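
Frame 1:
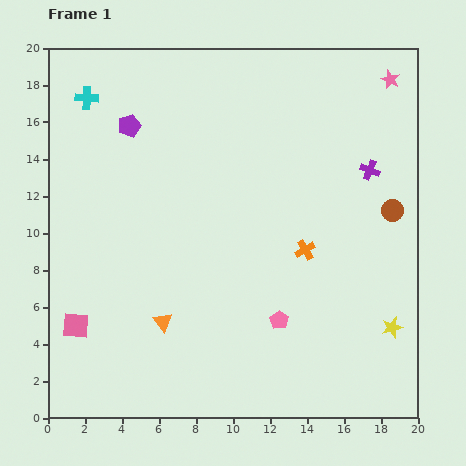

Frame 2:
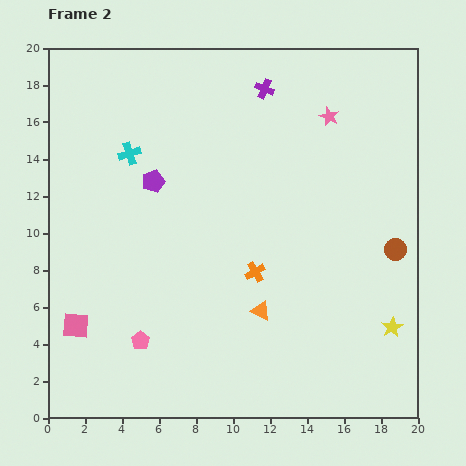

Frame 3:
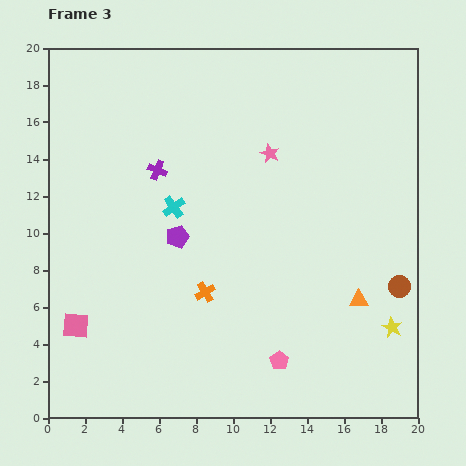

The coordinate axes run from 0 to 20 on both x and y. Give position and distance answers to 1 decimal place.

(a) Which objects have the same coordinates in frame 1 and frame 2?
the yellow star, the pink square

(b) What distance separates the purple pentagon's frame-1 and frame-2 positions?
3.3

The purple pentagon moved from (4.4, 15.8) to (5.7, 12.8), a distance of √(1.3² + 3.0²) ≈ 3.3.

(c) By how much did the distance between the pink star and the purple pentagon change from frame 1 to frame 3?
-7.6

Distance in frame 1: 14.3. Distance in frame 3: 6.7.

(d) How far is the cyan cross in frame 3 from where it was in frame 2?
3.8

The cyan cross moved from (4.4, 14.3) to (6.8, 11.4), a distance of √(2.4² + 2.9²) ≈ 3.8.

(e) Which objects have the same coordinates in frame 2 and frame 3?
the yellow star, the pink square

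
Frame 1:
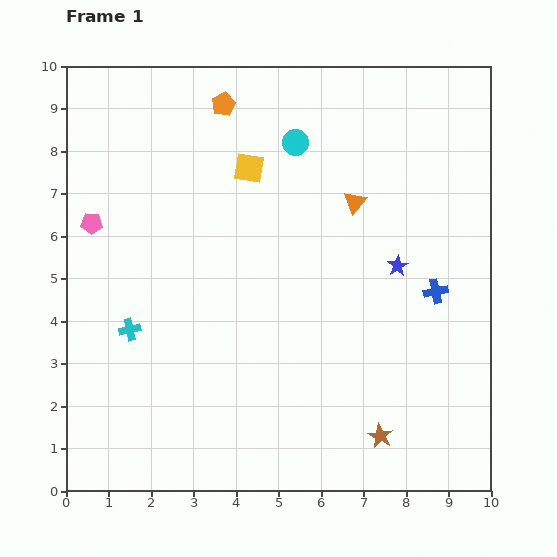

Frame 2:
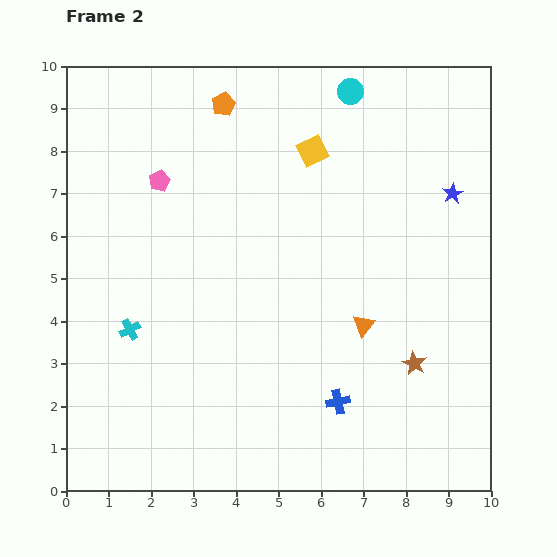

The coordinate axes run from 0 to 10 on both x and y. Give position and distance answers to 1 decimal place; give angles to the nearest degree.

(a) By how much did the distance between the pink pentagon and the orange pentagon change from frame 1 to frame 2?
-1.9

Distance in frame 1: 4.2. Distance in frame 2: 2.3.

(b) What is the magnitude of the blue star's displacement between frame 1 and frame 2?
2.1

The blue star moved from (7.8, 5.3) to (9.1, 7.0), a distance of √(1.3² + 1.7²) ≈ 2.1.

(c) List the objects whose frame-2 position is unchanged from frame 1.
the orange pentagon, the cyan cross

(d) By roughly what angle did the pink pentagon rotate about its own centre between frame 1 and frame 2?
26° counter-clockwise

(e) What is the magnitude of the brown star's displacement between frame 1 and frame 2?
1.9

The brown star moved from (7.4, 1.3) to (8.2, 3.0), a distance of √(0.8² + 1.7²) ≈ 1.9.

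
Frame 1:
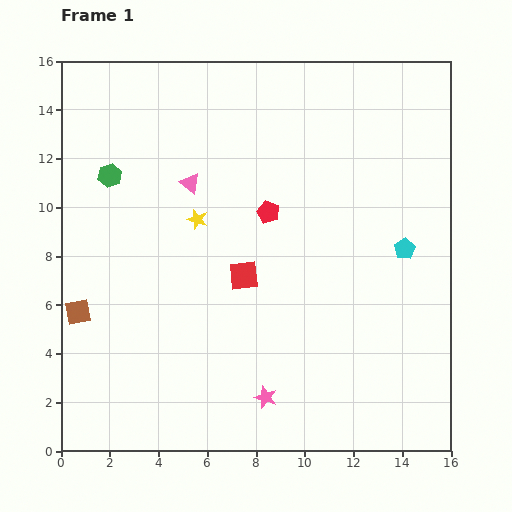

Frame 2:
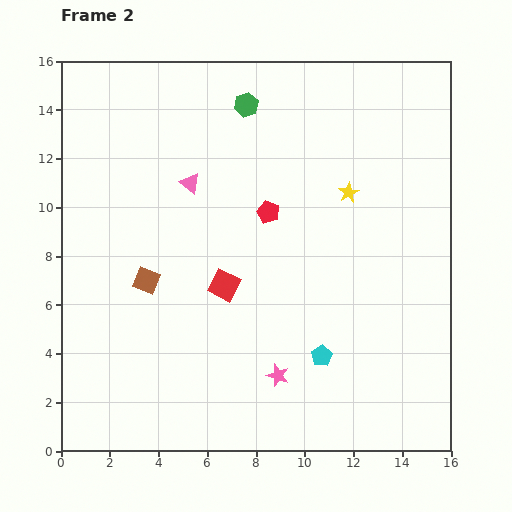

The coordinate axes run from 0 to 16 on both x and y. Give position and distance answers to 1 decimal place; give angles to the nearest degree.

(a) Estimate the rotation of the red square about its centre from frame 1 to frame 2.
34° clockwise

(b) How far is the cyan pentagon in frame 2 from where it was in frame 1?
5.6

The cyan pentagon moved from (14.1, 8.3) to (10.7, 3.9), a distance of √(3.4² + 4.4²) ≈ 5.6.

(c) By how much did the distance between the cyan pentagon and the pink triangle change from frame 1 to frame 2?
-0.3

Distance in frame 1: 9.2. Distance in frame 2: 8.9.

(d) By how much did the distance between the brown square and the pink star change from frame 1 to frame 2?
-1.8

Distance in frame 1: 8.5. Distance in frame 2: 6.7.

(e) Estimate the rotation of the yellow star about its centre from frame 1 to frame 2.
27° clockwise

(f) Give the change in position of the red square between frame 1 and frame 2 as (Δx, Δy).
(-0.8, -0.4)

The red square was at (7.5, 7.2) in frame 1 and (6.7, 6.8) in frame 2.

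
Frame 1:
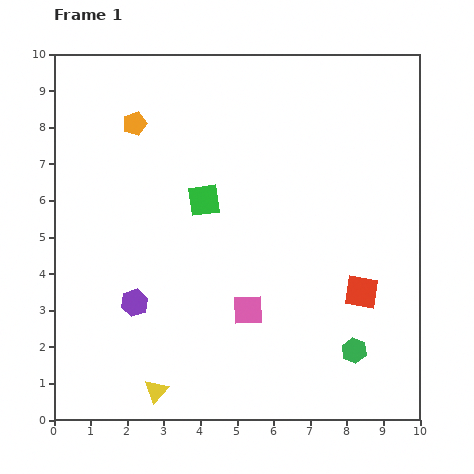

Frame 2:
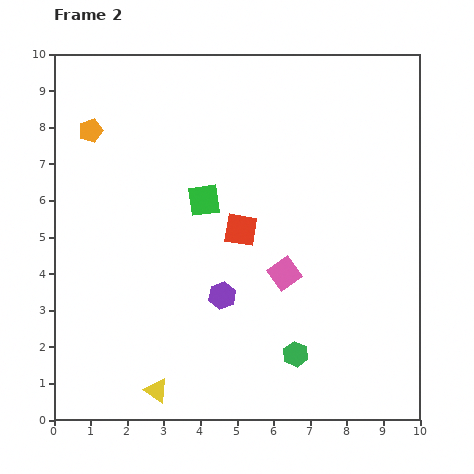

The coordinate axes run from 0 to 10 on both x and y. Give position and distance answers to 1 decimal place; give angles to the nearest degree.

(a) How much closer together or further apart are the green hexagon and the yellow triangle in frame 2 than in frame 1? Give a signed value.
-1.6

Distance in frame 1: 5.5. Distance in frame 2: 3.9.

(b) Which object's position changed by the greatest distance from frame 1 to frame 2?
the red square

(moved 3.7; next 2.4)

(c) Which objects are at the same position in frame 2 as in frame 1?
the green square, the yellow triangle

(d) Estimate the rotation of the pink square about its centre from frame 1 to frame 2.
32° counter-clockwise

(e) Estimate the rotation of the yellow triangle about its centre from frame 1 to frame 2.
37° counter-clockwise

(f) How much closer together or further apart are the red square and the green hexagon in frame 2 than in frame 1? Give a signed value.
+2.1

Distance in frame 1: 1.6. Distance in frame 2: 3.7.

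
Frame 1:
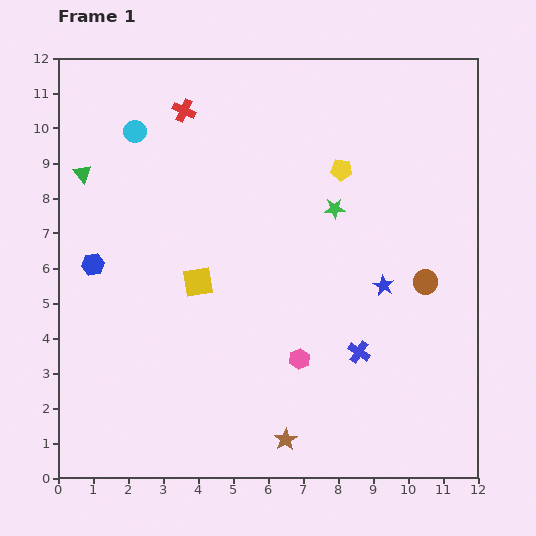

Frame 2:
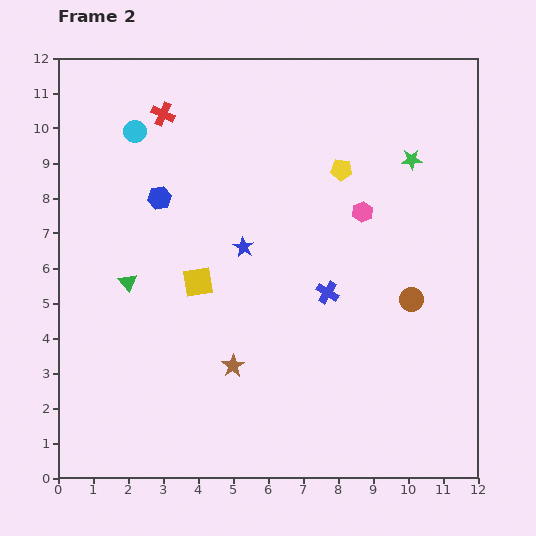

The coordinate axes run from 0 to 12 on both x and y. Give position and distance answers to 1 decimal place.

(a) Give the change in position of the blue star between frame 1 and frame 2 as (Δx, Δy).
(-4.0, 1.1)

The blue star was at (9.3, 5.5) in frame 1 and (5.3, 6.6) in frame 2.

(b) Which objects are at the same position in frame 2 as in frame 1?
the cyan circle, the yellow pentagon, the yellow square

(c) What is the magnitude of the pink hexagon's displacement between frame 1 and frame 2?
4.6

The pink hexagon moved from (6.9, 3.4) to (8.7, 7.6), a distance of √(1.8² + 4.2²) ≈ 4.6.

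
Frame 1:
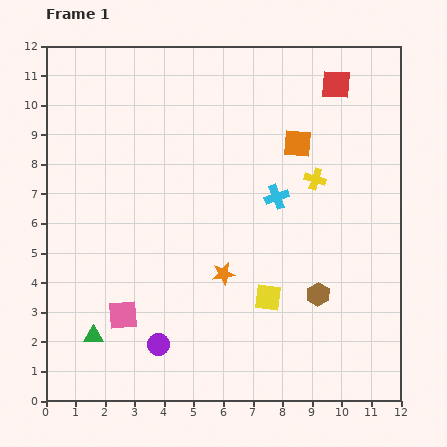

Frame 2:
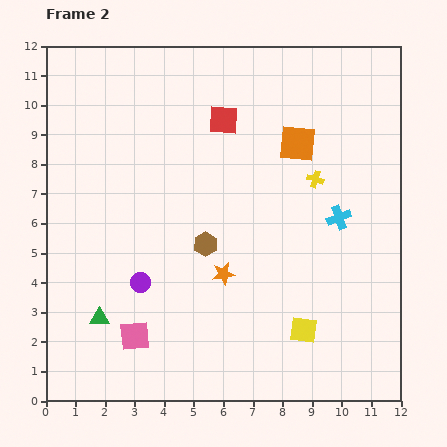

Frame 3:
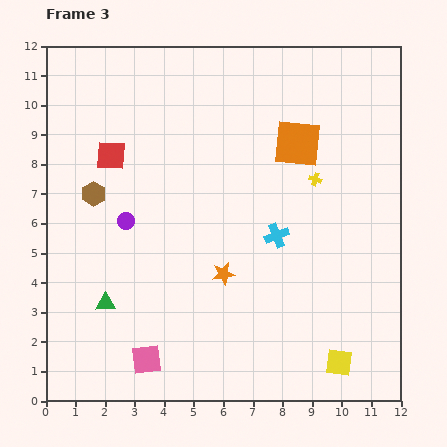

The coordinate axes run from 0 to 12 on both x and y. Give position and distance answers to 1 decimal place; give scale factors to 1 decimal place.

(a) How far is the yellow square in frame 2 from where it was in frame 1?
1.6

The yellow square moved from (7.5, 3.5) to (8.7, 2.4), a distance of √(1.2² + 1.1²) ≈ 1.6.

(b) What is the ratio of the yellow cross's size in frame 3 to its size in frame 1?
0.6×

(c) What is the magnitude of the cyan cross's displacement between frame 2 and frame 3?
2.2

The cyan cross moved from (9.9, 6.2) to (7.8, 5.6), a distance of √(2.1² + 0.6²) ≈ 2.2.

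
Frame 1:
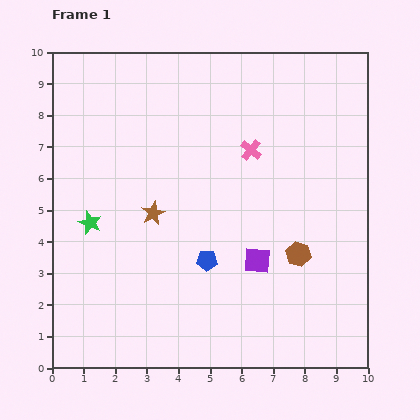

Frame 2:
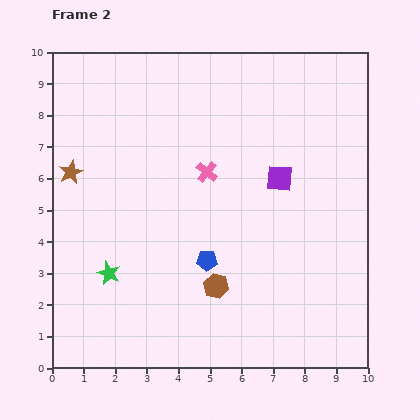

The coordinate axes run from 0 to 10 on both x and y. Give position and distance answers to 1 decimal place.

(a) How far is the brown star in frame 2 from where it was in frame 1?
2.9

The brown star moved from (3.2, 4.9) to (0.6, 6.2), a distance of √(2.6² + 1.3²) ≈ 2.9.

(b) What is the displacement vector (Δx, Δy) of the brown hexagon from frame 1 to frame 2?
(-2.6, -1.0)

The brown hexagon was at (7.8, 3.6) in frame 1 and (5.2, 2.6) in frame 2.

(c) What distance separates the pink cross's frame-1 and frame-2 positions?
1.6

The pink cross moved from (6.3, 6.9) to (4.9, 6.2), a distance of √(1.4² + 0.7²) ≈ 1.6.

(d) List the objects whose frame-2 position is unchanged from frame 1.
the blue pentagon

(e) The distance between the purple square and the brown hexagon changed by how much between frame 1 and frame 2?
+2.6

Distance in frame 1: 1.3. Distance in frame 2: 3.9.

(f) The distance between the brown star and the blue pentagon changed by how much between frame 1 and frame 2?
+2.8

Distance in frame 1: 2.3. Distance in frame 2: 5.1.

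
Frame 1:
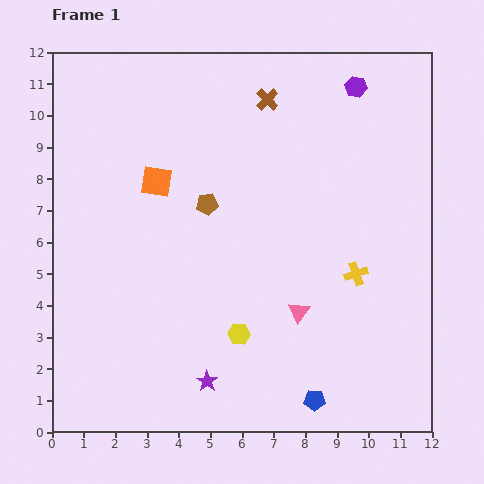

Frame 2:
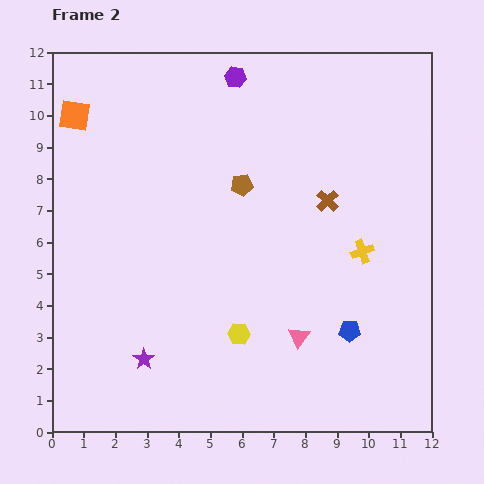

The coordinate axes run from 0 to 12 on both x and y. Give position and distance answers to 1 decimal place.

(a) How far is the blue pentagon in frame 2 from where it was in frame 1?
2.5

The blue pentagon moved from (8.3, 1.0) to (9.4, 3.2), a distance of √(1.1² + 2.2²) ≈ 2.5.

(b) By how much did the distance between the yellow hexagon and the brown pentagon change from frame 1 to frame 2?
+0.5

Distance in frame 1: 4.2. Distance in frame 2: 4.7.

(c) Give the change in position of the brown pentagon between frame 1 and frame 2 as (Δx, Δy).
(1.1, 0.6)

The brown pentagon was at (4.9, 7.2) in frame 1 and (6.0, 7.8) in frame 2.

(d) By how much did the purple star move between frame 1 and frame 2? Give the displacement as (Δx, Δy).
(-2.0, 0.7)

The purple star was at (4.9, 1.6) in frame 1 and (2.9, 2.3) in frame 2.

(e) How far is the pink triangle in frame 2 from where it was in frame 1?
0.8

The pink triangle moved from (7.8, 3.8) to (7.8, 3.0), a distance of √(0.0² + 0.8²) ≈ 0.8.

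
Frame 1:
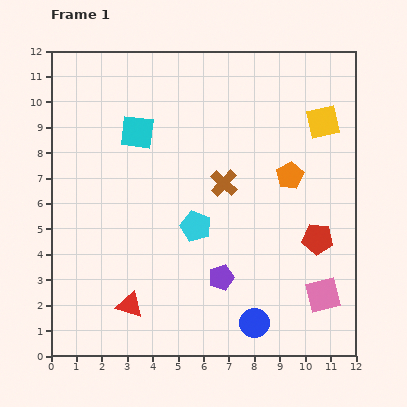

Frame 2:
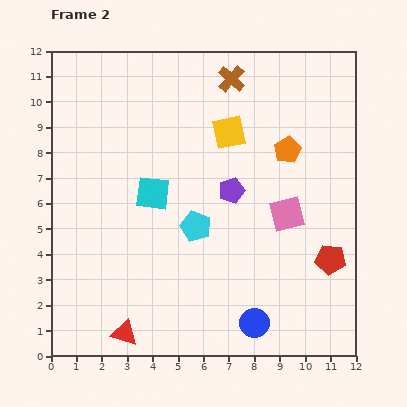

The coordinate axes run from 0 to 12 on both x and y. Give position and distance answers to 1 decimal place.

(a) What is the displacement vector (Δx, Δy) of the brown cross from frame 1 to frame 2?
(0.3, 4.1)

The brown cross was at (6.8, 6.8) in frame 1 and (7.1, 10.9) in frame 2.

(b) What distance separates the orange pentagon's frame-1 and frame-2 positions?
1.0

The orange pentagon moved from (9.4, 7.1) to (9.3, 8.1), a distance of √(0.1² + 1.0²) ≈ 1.0.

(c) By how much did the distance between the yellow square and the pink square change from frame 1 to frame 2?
-2.9

Distance in frame 1: 6.8. Distance in frame 2: 3.9.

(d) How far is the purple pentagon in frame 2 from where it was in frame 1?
3.4

The purple pentagon moved from (6.7, 3.1) to (7.1, 6.5), a distance of √(0.4² + 3.4²) ≈ 3.4.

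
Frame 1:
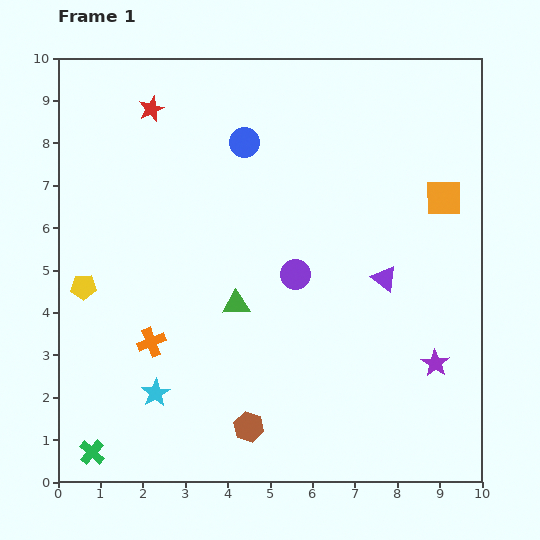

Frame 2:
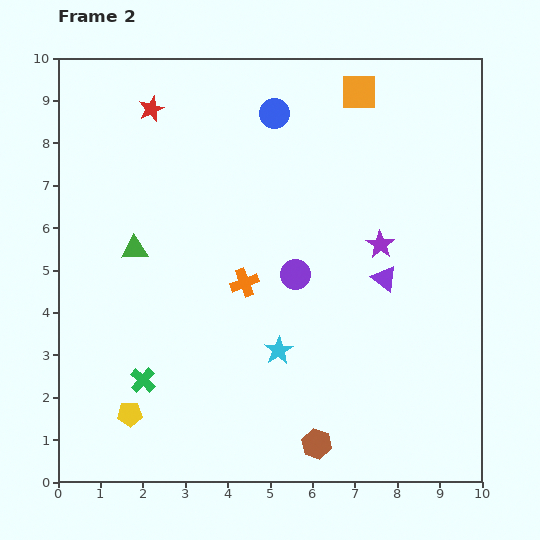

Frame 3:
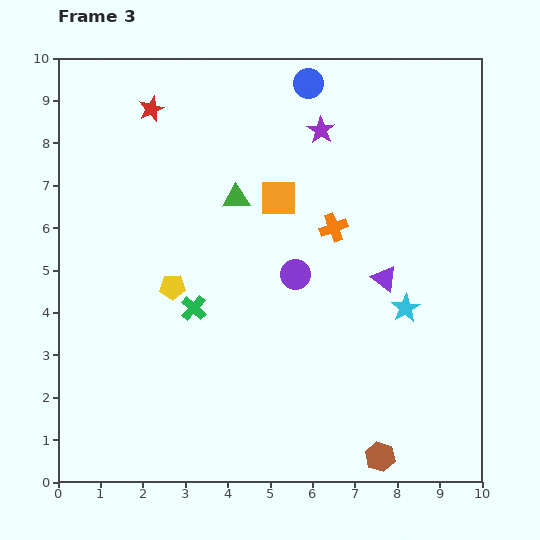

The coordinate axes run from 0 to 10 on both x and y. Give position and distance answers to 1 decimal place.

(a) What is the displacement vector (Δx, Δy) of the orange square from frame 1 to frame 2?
(-2.0, 2.5)

The orange square was at (9.1, 6.7) in frame 1 and (7.1, 9.2) in frame 2.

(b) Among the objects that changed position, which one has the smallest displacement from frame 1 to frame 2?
the blue circle

(moved 1.0)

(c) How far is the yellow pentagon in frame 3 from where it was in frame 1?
2.1

The yellow pentagon moved from (0.6, 4.6) to (2.7, 4.6), a distance of √(2.1² + 0.0²) ≈ 2.1.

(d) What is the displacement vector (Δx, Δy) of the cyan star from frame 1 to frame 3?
(5.9, 2.0)

The cyan star was at (2.3, 2.1) in frame 1 and (8.2, 4.1) in frame 3.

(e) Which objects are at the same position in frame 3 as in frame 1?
the purple triangle, the purple circle, the red star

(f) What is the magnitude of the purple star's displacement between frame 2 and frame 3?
3.0

The purple star moved from (7.6, 5.6) to (6.2, 8.3), a distance of √(1.4² + 2.7²) ≈ 3.0.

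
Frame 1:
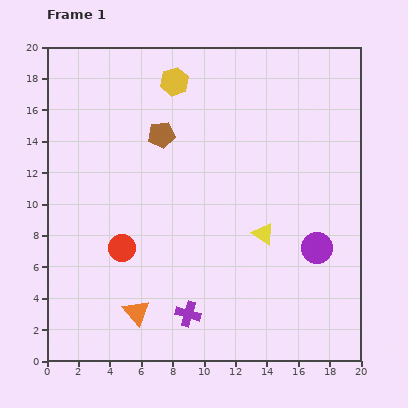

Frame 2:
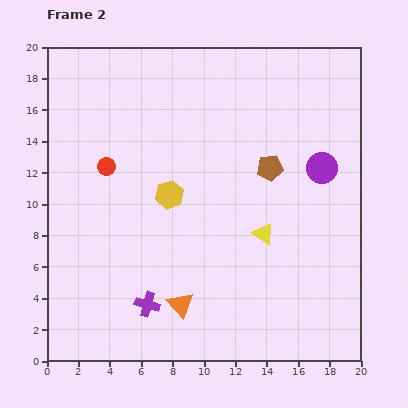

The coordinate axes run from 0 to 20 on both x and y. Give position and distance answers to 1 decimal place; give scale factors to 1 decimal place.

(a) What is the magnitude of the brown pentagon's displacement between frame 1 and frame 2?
7.2

The brown pentagon moved from (7.3, 14.4) to (14.2, 12.3), a distance of √(6.9² + 2.1²) ≈ 7.2.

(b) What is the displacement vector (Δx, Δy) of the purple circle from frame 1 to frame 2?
(0.3, 5.1)

The purple circle was at (17.2, 7.2) in frame 1 and (17.5, 12.3) in frame 2.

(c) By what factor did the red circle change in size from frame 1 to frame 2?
0.6×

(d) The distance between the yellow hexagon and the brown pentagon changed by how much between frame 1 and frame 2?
+3.1

Distance in frame 1: 3.5. Distance in frame 2: 6.6.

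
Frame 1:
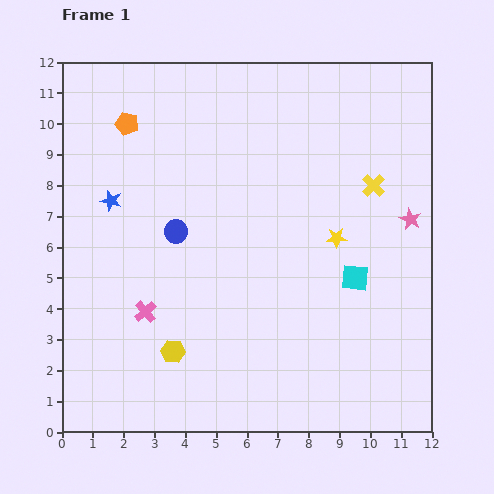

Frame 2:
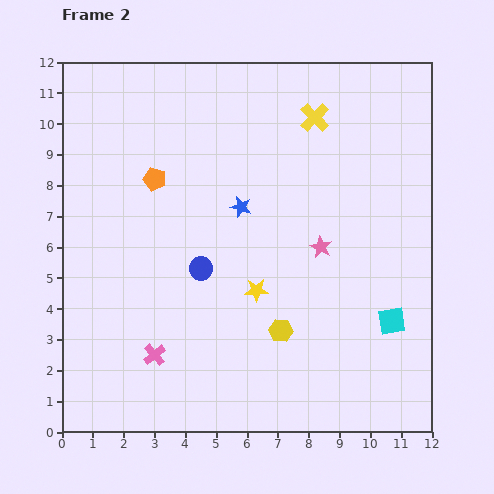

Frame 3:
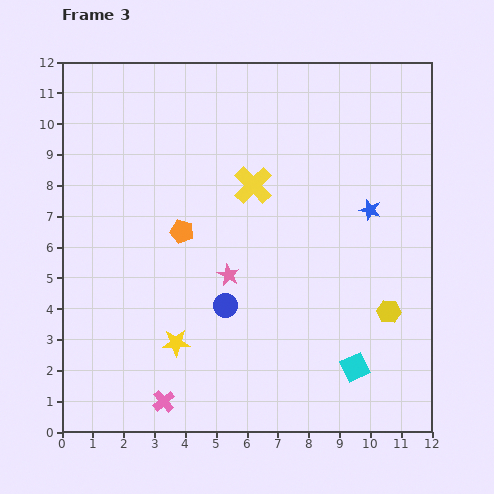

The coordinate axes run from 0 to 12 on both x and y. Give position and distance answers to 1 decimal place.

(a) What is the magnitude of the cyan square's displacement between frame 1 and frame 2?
1.8

The cyan square moved from (9.5, 5.0) to (10.7, 3.6), a distance of √(1.2² + 1.4²) ≈ 1.8.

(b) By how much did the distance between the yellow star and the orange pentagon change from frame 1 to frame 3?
-4.1

Distance in frame 1: 7.7. Distance in frame 3: 3.6.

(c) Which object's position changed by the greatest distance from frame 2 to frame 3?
the blue star

(moved 4.2; next 3.6)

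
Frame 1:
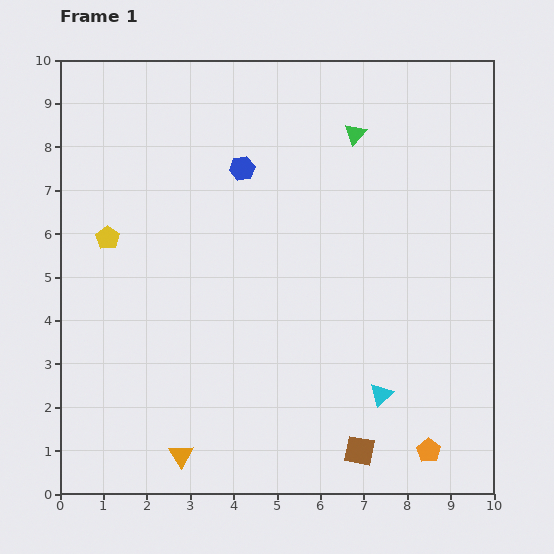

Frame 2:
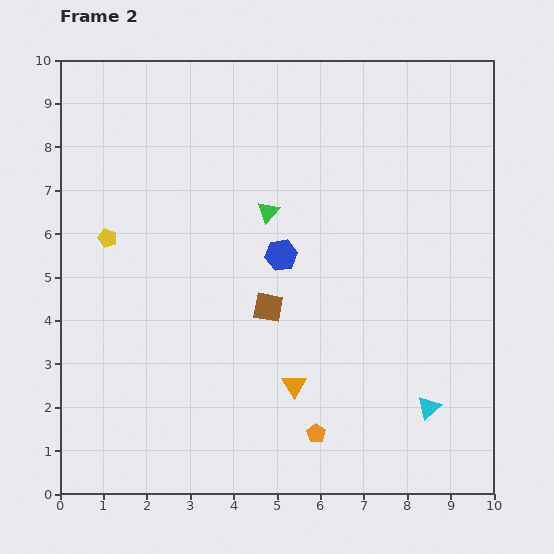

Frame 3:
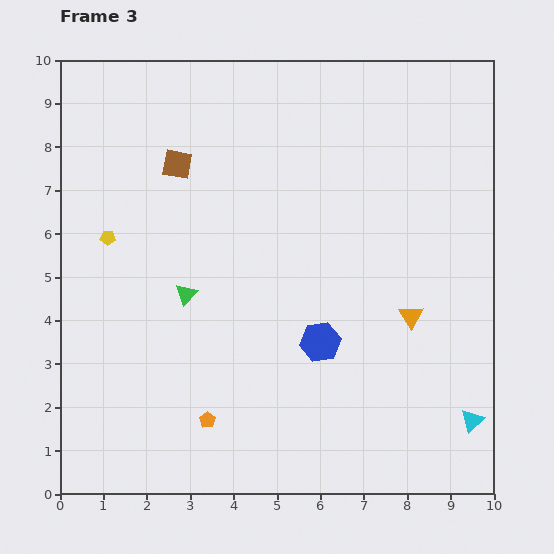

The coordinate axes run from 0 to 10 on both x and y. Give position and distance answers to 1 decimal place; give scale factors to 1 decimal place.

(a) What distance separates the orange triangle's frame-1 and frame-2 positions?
3.1

The orange triangle moved from (2.8, 0.9) to (5.4, 2.5), a distance of √(2.6² + 1.6²) ≈ 3.1.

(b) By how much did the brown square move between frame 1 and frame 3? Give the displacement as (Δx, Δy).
(-4.2, 6.6)

The brown square was at (6.9, 1.0) in frame 1 and (2.7, 7.6) in frame 3.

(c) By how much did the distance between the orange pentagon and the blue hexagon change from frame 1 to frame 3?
-4.6

Distance in frame 1: 7.8. Distance in frame 3: 3.2.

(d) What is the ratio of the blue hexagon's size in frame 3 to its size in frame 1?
1.6×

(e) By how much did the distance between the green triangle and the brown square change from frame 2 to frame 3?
+0.8

Distance in frame 2: 2.2. Distance in frame 3: 3.0.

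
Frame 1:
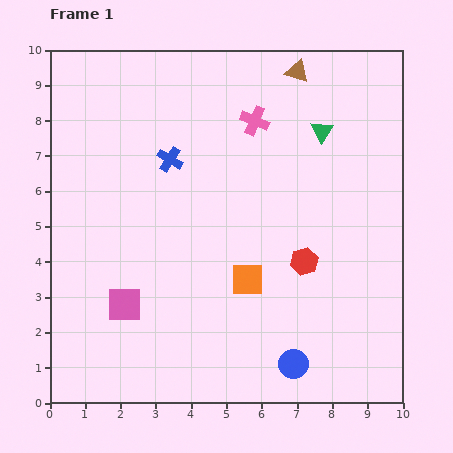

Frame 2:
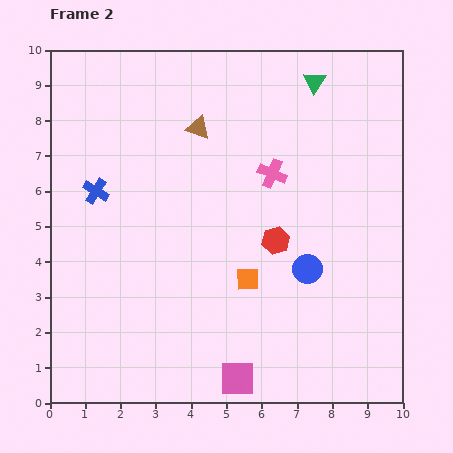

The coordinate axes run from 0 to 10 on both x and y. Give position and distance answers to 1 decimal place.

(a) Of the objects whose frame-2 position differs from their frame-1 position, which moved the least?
the red hexagon

(moved 1.0)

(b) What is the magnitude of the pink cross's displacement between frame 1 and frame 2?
1.6

The pink cross moved from (5.8, 8.0) to (6.3, 6.5), a distance of √(0.5² + 1.5²) ≈ 1.6.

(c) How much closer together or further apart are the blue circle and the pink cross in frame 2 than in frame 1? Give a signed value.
-4.1

Distance in frame 1: 7.0. Distance in frame 2: 2.9.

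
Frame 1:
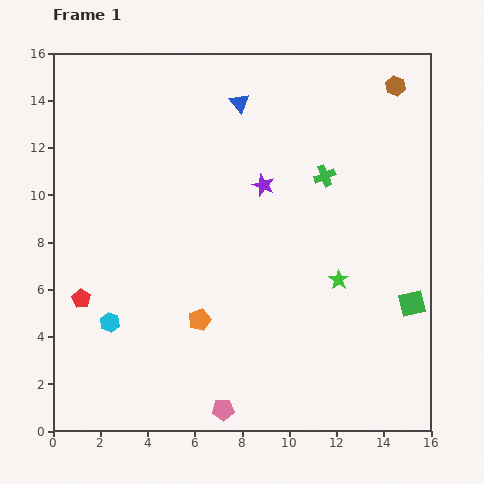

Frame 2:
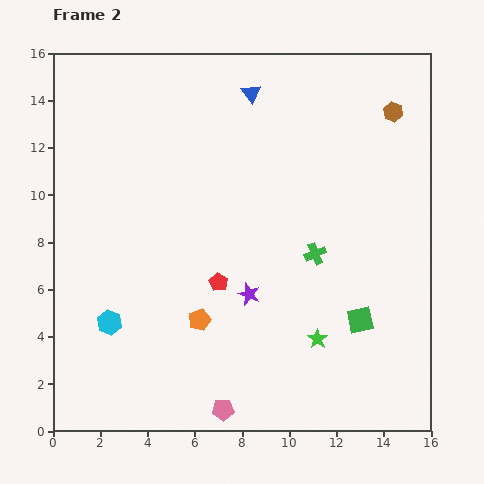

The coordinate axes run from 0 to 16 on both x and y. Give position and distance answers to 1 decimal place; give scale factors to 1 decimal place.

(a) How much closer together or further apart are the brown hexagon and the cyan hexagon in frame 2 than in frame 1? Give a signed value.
-0.8

Distance in frame 1: 15.7. Distance in frame 2: 14.9.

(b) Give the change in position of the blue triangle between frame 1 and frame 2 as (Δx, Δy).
(0.5, 0.4)

The blue triangle was at (7.9, 13.9) in frame 1 and (8.4, 14.3) in frame 2.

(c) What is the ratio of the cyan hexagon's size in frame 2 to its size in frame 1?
1.3×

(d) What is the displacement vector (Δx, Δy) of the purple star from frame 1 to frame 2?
(-0.6, -4.6)

The purple star was at (8.9, 10.4) in frame 1 and (8.3, 5.8) in frame 2.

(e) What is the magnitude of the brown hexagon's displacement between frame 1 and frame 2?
1.1

The brown hexagon moved from (14.5, 14.6) to (14.4, 13.5), a distance of √(0.1² + 1.1²) ≈ 1.1.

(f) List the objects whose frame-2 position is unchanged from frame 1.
the pink pentagon, the orange pentagon, the cyan hexagon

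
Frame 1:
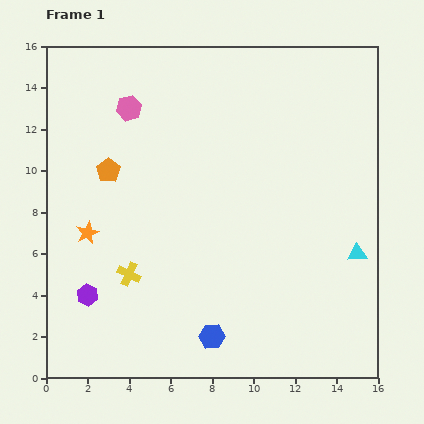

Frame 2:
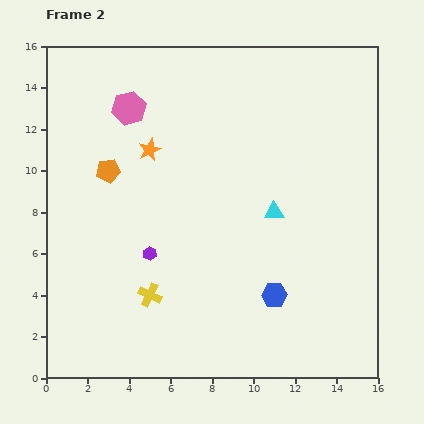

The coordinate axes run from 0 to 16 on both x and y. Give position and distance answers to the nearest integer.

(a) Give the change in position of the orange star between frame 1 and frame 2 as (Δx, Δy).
(3, 4)

The orange star was at (2, 7) in frame 1 and (5, 11) in frame 2.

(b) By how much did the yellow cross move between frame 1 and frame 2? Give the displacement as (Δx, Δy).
(1, -1)

The yellow cross was at (4, 5) in frame 1 and (5, 4) in frame 2.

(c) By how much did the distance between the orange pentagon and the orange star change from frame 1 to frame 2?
-1

Distance in frame 1: 3. Distance in frame 2: 2.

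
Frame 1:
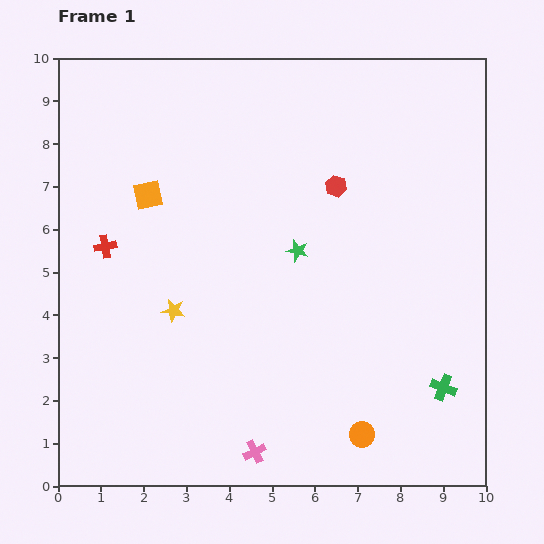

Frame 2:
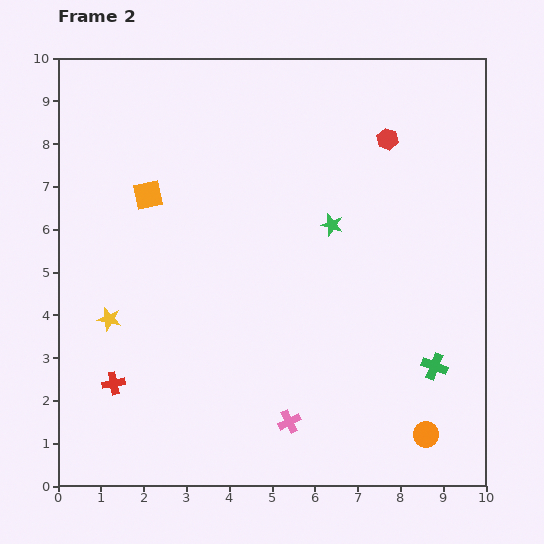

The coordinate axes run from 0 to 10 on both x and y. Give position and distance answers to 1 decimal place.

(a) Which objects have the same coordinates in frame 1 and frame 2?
the orange square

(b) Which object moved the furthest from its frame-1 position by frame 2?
the red cross

(moved 3.2; next 1.6)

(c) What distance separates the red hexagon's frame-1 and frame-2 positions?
1.6

The red hexagon moved from (6.5, 7.0) to (7.7, 8.1), a distance of √(1.2² + 1.1²) ≈ 1.6.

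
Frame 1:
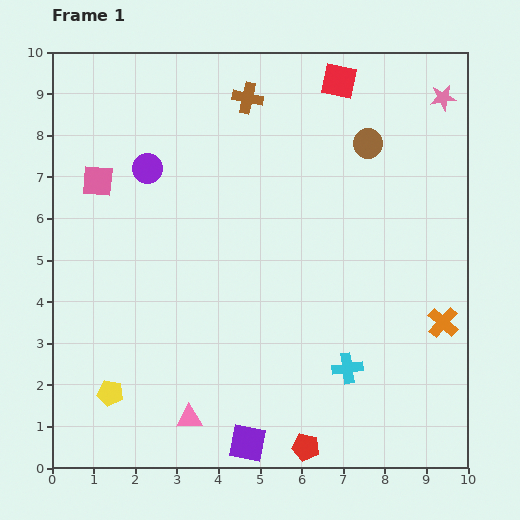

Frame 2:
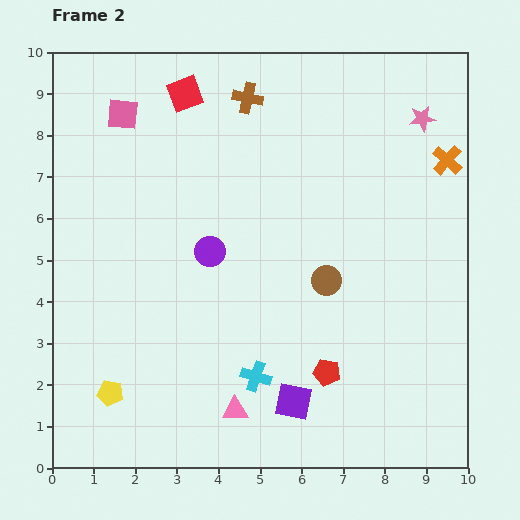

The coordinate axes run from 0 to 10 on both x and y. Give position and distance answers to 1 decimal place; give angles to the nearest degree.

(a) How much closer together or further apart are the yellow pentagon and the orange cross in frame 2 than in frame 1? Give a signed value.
+1.6

Distance in frame 1: 8.2. Distance in frame 2: 9.8.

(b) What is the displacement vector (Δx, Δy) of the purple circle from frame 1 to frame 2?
(1.5, -2.0)

The purple circle was at (2.3, 7.2) in frame 1 and (3.8, 5.2) in frame 2.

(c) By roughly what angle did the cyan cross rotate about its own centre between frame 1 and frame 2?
26° clockwise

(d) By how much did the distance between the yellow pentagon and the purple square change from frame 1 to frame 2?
+0.9

Distance in frame 1: 3.5. Distance in frame 2: 4.4.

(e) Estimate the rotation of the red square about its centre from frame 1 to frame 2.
33° counter-clockwise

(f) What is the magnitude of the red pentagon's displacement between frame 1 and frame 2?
1.9

The red pentagon moved from (6.1, 0.5) to (6.6, 2.3), a distance of √(0.5² + 1.8²) ≈ 1.9.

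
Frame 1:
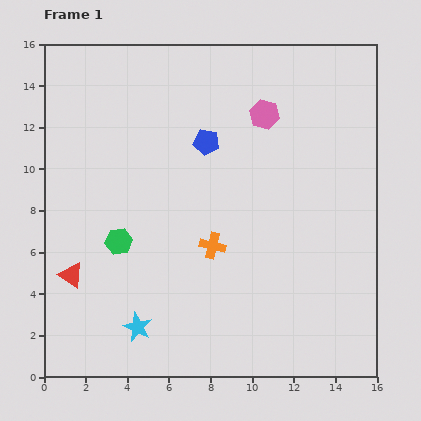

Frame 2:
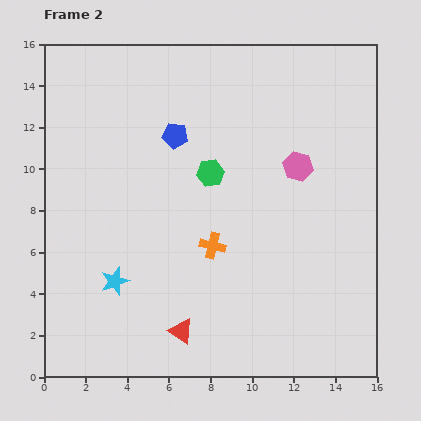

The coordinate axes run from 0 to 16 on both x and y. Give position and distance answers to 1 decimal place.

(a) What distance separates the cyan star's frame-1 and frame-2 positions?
2.5

The cyan star moved from (4.5, 2.4) to (3.4, 4.6), a distance of √(1.1² + 2.2²) ≈ 2.5.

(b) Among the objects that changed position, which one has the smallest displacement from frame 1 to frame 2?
the blue pentagon

(moved 1.5)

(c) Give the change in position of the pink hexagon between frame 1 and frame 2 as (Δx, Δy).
(1.6, -2.5)

The pink hexagon was at (10.6, 12.6) in frame 1 and (12.2, 10.1) in frame 2.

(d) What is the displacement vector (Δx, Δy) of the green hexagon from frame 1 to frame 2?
(4.4, 3.3)

The green hexagon was at (3.6, 6.5) in frame 1 and (8.0, 9.8) in frame 2.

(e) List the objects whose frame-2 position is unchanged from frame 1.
the orange cross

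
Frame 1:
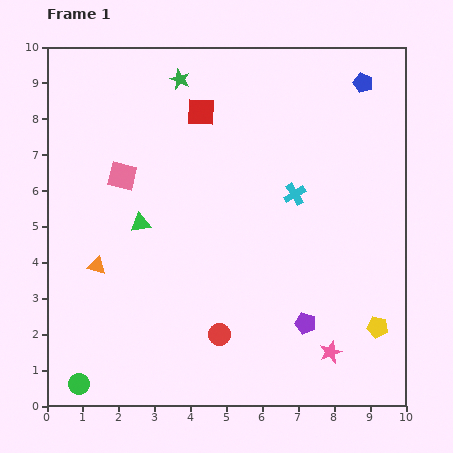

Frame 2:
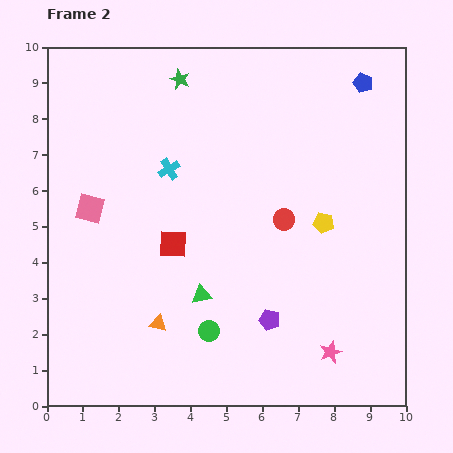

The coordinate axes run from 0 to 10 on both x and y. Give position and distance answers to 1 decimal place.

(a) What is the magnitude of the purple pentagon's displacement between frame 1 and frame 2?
1.0

The purple pentagon moved from (7.2, 2.3) to (6.2, 2.4), a distance of √(1.0² + 0.1²) ≈ 1.0.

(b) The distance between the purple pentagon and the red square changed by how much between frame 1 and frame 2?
-3.2

Distance in frame 1: 6.6. Distance in frame 2: 3.4.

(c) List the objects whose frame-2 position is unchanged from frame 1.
the green star, the pink star, the blue pentagon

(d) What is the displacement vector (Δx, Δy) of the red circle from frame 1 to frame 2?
(1.8, 3.2)

The red circle was at (4.8, 2.0) in frame 1 and (6.6, 5.2) in frame 2.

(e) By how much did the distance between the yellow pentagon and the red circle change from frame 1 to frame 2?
-3.3

Distance in frame 1: 4.4. Distance in frame 2: 1.1.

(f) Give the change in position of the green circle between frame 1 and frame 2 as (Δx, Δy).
(3.6, 1.5)

The green circle was at (0.9, 0.6) in frame 1 and (4.5, 2.1) in frame 2.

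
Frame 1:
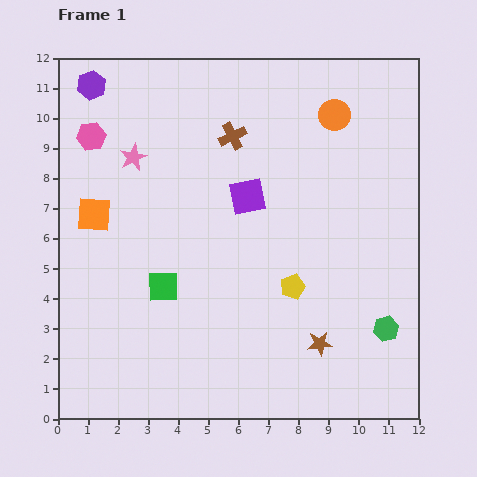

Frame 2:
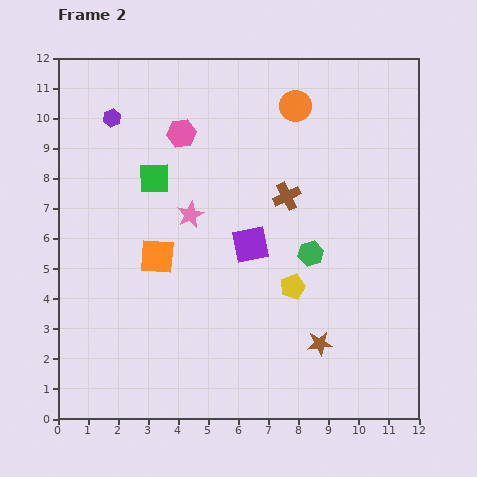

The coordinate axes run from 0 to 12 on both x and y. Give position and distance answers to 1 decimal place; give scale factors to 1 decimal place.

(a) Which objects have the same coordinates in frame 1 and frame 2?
the yellow pentagon, the brown star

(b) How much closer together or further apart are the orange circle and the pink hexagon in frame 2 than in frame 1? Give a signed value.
-4.2

Distance in frame 1: 8.1. Distance in frame 2: 3.9.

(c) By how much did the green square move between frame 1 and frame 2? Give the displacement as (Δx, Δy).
(-0.3, 3.6)

The green square was at (3.5, 4.4) in frame 1 and (3.2, 8.0) in frame 2.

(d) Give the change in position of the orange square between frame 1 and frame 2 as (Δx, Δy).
(2.1, -1.4)

The orange square was at (1.2, 6.8) in frame 1 and (3.3, 5.4) in frame 2.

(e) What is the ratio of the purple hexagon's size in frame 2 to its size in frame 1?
0.6×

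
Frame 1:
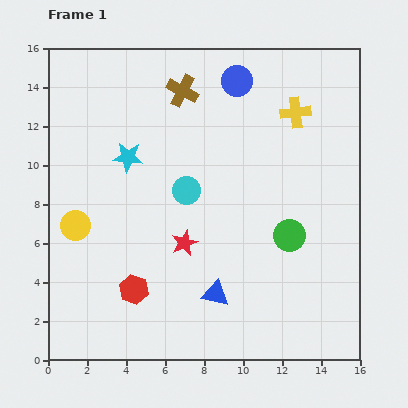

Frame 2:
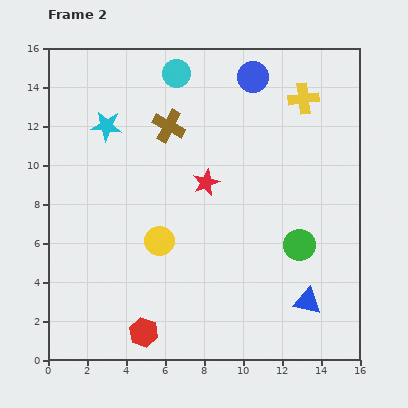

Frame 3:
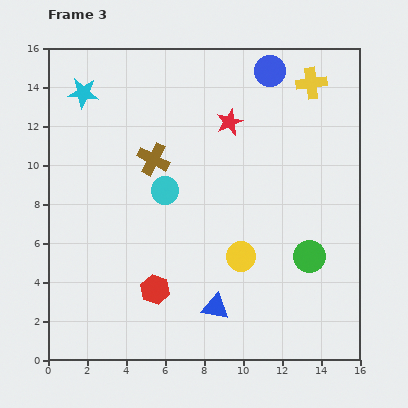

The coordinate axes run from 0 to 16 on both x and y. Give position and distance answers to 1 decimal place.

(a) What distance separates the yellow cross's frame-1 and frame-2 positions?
0.8

The yellow cross moved from (12.7, 12.7) to (13.1, 13.4), a distance of √(0.4² + 0.7²) ≈ 0.8.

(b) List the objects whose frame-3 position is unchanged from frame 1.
none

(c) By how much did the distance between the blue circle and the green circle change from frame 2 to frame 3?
+0.8

Distance in frame 2: 8.9. Distance in frame 3: 9.7.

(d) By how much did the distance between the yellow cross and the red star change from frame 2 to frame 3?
-1.9

Distance in frame 2: 6.6. Distance in frame 3: 4.7.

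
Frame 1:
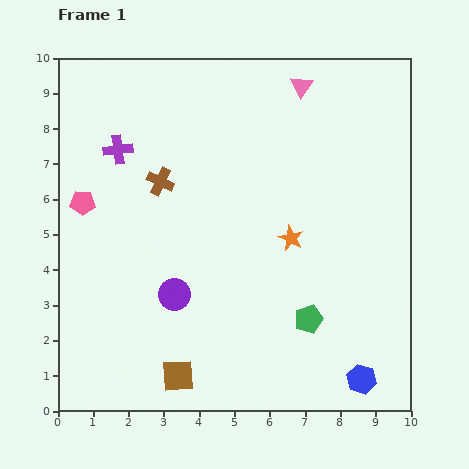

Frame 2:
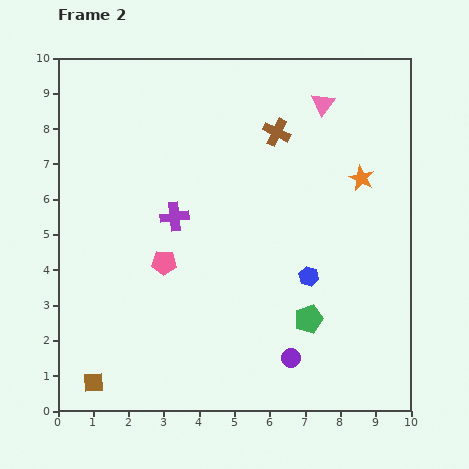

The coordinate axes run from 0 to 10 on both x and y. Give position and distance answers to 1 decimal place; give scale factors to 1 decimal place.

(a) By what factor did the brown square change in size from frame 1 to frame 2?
0.6×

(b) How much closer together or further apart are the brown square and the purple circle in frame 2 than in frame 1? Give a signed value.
+3.3

Distance in frame 1: 2.3. Distance in frame 2: 5.6.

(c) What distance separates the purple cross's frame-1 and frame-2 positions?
2.5

The purple cross moved from (1.7, 7.4) to (3.3, 5.5), a distance of √(1.6² + 1.9²) ≈ 2.5.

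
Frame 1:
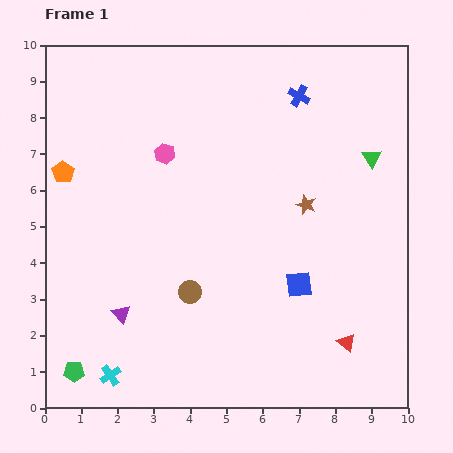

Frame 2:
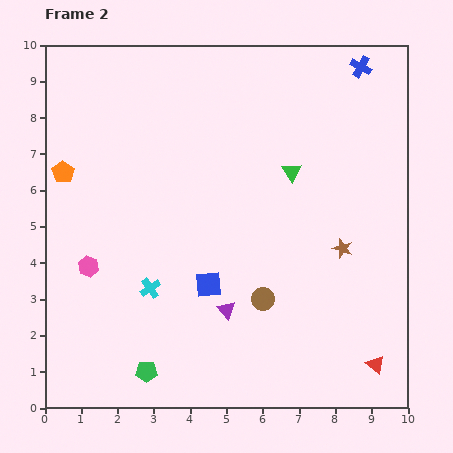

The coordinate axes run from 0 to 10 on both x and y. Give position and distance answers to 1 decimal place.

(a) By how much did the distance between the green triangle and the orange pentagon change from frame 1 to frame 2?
-2.2

Distance in frame 1: 8.5. Distance in frame 2: 6.3.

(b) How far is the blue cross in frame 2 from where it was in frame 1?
1.9

The blue cross moved from (7.0, 8.6) to (8.7, 9.4), a distance of √(1.7² + 0.8²) ≈ 1.9.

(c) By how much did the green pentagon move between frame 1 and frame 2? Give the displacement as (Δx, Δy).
(2.0, 0.0)

The green pentagon was at (0.8, 1.0) in frame 1 and (2.8, 1.0) in frame 2.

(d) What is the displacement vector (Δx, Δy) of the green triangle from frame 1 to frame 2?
(-2.2, -0.4)

The green triangle was at (9.0, 6.9) in frame 1 and (6.8, 6.5) in frame 2.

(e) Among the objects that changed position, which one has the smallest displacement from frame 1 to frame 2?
the red triangle

(moved 1.0)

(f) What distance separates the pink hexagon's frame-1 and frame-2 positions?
3.7

The pink hexagon moved from (3.3, 7.0) to (1.2, 3.9), a distance of √(2.1² + 3.1²) ≈ 3.7.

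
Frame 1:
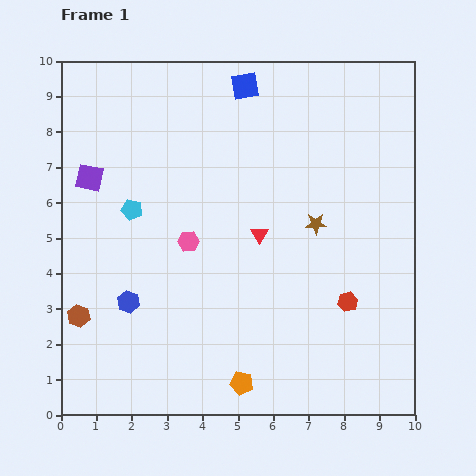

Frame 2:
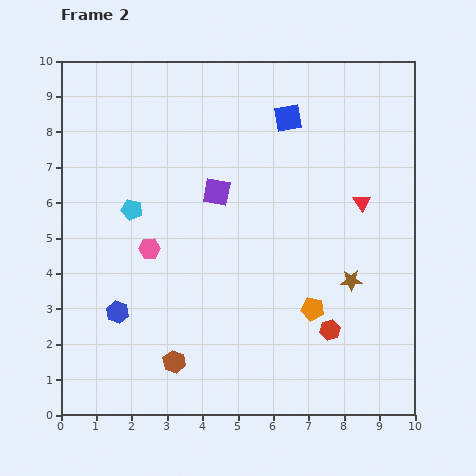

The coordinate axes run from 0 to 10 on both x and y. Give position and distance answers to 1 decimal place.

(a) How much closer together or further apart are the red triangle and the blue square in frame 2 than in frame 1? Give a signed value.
-1.0

Distance in frame 1: 4.2. Distance in frame 2: 3.2.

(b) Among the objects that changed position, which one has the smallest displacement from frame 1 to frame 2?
the blue hexagon

(moved 0.4)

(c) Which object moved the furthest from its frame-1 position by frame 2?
the purple square

(moved 3.6; next 3.0)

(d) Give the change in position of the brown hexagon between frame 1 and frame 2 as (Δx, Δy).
(2.7, -1.3)

The brown hexagon was at (0.5, 2.8) in frame 1 and (3.2, 1.5) in frame 2.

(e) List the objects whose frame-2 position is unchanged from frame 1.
the cyan pentagon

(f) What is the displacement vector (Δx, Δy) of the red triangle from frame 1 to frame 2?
(2.9, 0.9)

The red triangle was at (5.6, 5.1) in frame 1 and (8.5, 6.0) in frame 2.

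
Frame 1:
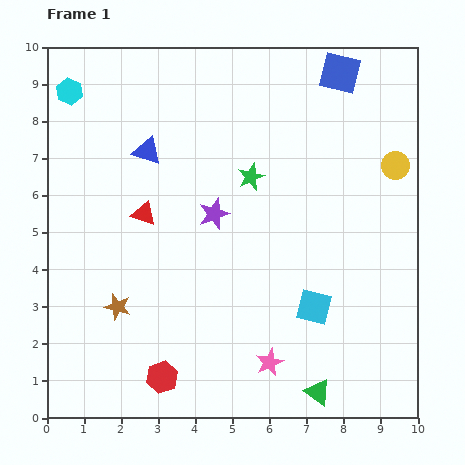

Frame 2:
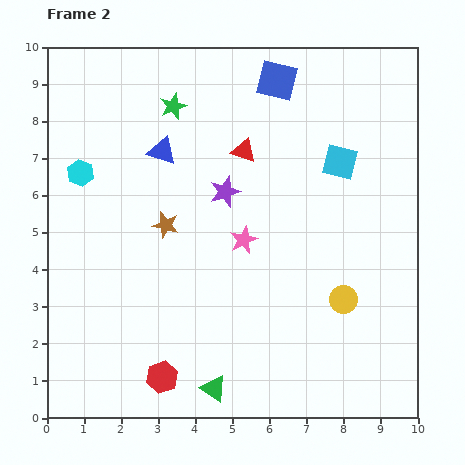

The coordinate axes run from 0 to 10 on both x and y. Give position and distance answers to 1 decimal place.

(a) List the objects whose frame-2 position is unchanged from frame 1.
the red hexagon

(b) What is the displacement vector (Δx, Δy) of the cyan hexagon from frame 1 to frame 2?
(0.3, -2.2)

The cyan hexagon was at (0.6, 8.8) in frame 1 and (0.9, 6.6) in frame 2.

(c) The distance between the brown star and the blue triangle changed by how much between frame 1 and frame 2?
-2.3

Distance in frame 1: 4.3. Distance in frame 2: 2.0.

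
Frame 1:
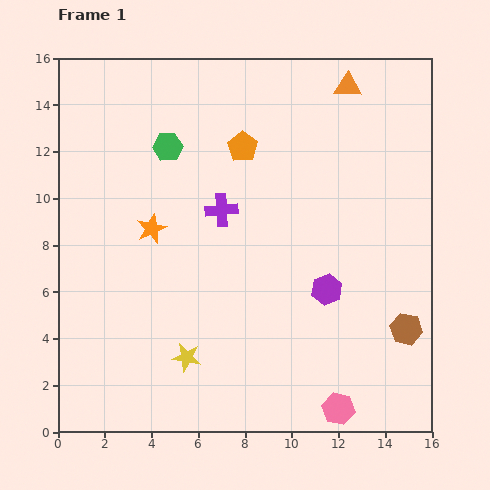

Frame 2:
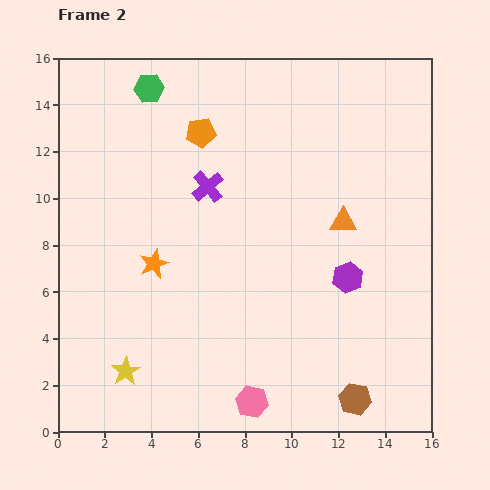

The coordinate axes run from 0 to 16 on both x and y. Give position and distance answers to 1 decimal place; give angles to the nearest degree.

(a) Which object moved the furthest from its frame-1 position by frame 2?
the orange triangle

(moved 5.8; next 3.7)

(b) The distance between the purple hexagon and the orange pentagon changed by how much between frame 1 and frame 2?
+1.7

Distance in frame 1: 7.1. Distance in frame 2: 8.8.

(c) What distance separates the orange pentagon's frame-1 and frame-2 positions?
1.9

The orange pentagon moved from (7.9, 12.2) to (6.1, 12.8), a distance of √(1.8² + 0.6²) ≈ 1.9.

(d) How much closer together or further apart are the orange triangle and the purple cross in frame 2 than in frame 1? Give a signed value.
-1.6

Distance in frame 1: 7.6. Distance in frame 2: 6.0.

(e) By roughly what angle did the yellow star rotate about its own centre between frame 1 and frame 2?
29° clockwise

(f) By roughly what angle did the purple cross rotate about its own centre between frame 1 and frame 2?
36° counter-clockwise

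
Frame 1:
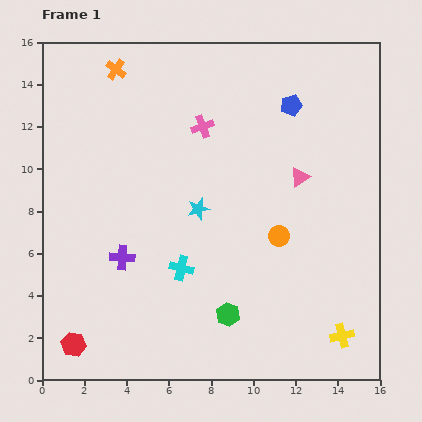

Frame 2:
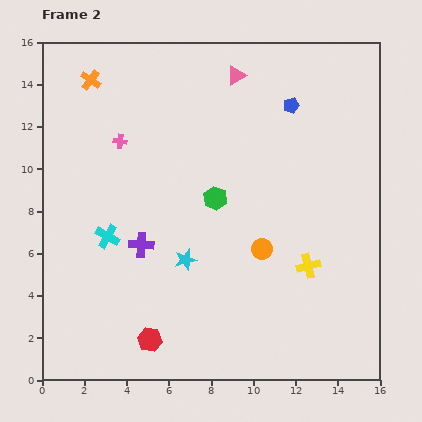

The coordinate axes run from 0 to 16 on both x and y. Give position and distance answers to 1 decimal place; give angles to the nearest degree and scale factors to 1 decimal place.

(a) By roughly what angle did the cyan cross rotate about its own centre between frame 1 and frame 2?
16° clockwise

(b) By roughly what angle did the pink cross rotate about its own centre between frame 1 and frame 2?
28° clockwise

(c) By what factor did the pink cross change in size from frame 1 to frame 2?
0.6×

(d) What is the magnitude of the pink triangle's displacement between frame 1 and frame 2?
5.7

The pink triangle moved from (12.2, 9.6) to (9.2, 14.4), a distance of √(3.0² + 4.8²) ≈ 5.7.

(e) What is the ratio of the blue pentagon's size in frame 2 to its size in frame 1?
0.7×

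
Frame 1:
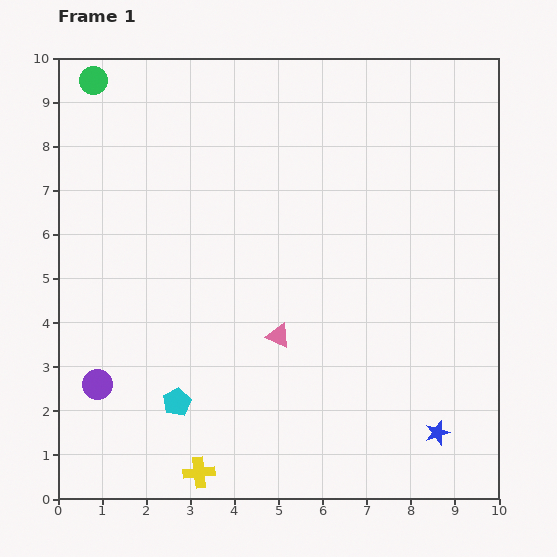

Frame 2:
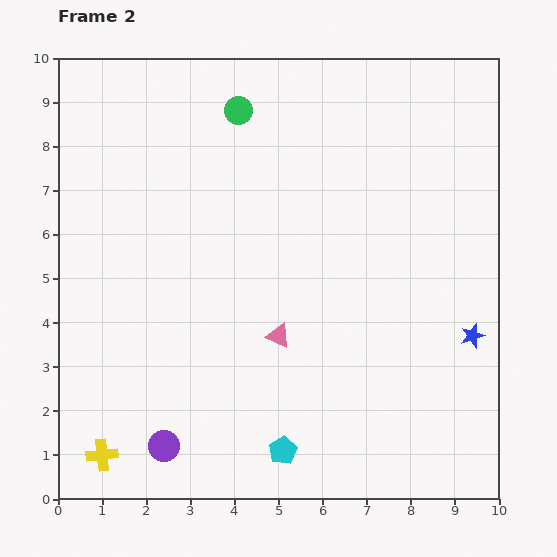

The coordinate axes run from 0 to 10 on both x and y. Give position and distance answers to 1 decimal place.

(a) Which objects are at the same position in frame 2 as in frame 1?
the pink triangle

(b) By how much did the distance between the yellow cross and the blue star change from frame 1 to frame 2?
+3.3

Distance in frame 1: 5.5. Distance in frame 2: 8.8.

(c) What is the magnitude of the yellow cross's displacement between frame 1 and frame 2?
2.2

The yellow cross moved from (3.2, 0.6) to (1.0, 1.0), a distance of √(2.2² + 0.4²) ≈ 2.2.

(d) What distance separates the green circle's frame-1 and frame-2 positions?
3.4

The green circle moved from (0.8, 9.5) to (4.1, 8.8), a distance of √(3.3² + 0.7²) ≈ 3.4.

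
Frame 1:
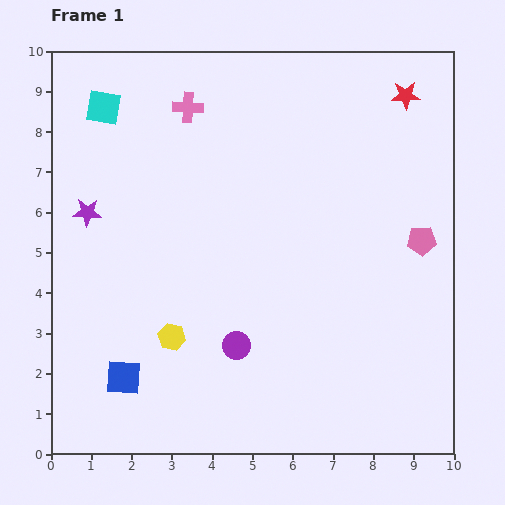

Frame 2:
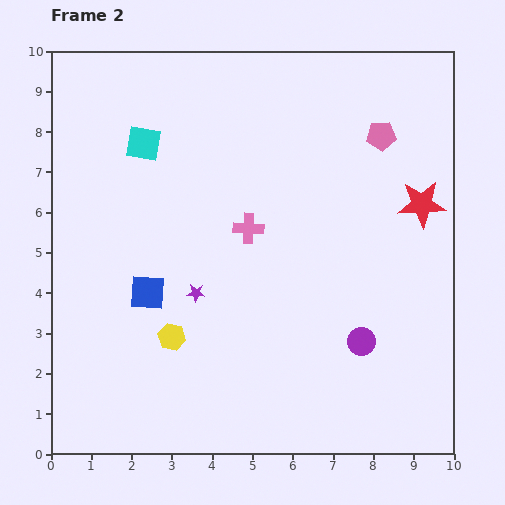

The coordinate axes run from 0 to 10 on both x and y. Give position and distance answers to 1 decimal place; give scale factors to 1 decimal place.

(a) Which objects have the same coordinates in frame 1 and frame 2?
the yellow hexagon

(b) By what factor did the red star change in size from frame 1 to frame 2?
1.6×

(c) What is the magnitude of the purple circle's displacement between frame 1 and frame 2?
3.1

The purple circle moved from (4.6, 2.7) to (7.7, 2.8), a distance of √(3.1² + 0.1²) ≈ 3.1.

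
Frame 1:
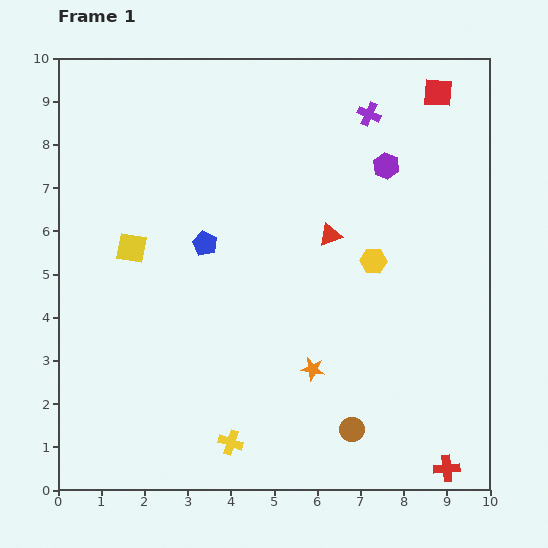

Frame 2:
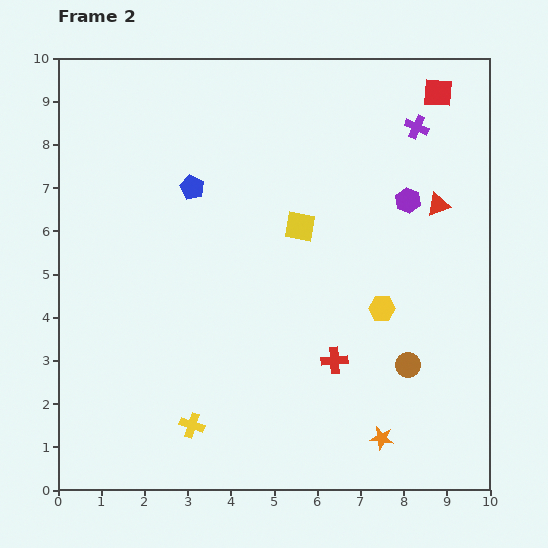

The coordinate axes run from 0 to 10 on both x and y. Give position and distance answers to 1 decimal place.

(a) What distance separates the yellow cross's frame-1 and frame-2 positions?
1.0

The yellow cross moved from (4.0, 1.1) to (3.1, 1.5), a distance of √(0.9² + 0.4²) ≈ 1.0.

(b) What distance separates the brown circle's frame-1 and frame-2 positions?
2.0

The brown circle moved from (6.8, 1.4) to (8.1, 2.9), a distance of √(1.3² + 1.5²) ≈ 2.0.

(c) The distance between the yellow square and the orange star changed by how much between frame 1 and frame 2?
+0.3

Distance in frame 1: 5.0. Distance in frame 2: 5.3.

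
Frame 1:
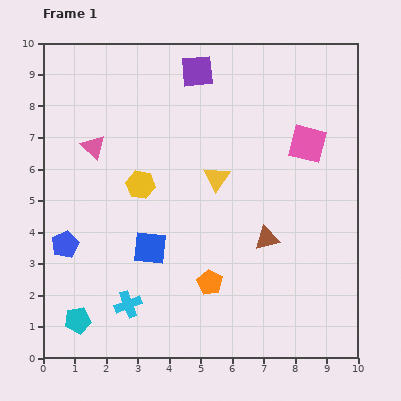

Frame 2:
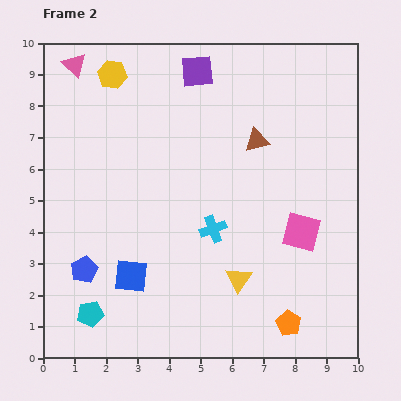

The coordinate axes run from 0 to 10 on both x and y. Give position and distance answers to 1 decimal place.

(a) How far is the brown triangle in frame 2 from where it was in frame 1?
3.1

The brown triangle moved from (7.1, 3.8) to (6.8, 6.9), a distance of √(0.3² + 3.1²) ≈ 3.1.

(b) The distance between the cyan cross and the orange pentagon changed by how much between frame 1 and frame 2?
+1.1

Distance in frame 1: 2.7. Distance in frame 2: 3.8.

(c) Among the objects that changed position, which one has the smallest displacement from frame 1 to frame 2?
the cyan pentagon

(moved 0.4)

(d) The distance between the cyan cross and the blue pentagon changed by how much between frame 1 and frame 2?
+1.5

Distance in frame 1: 2.8. Distance in frame 2: 4.3.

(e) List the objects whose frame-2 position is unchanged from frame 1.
the purple square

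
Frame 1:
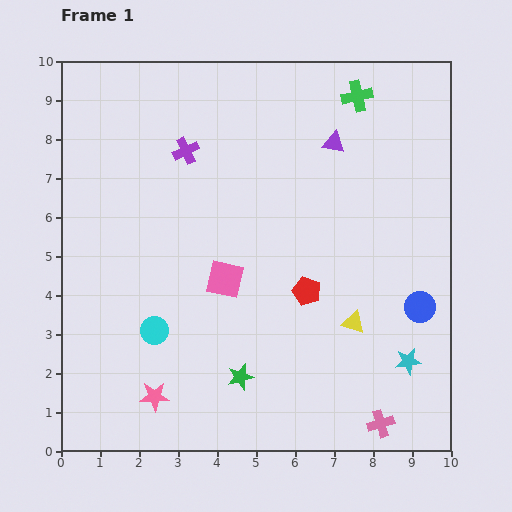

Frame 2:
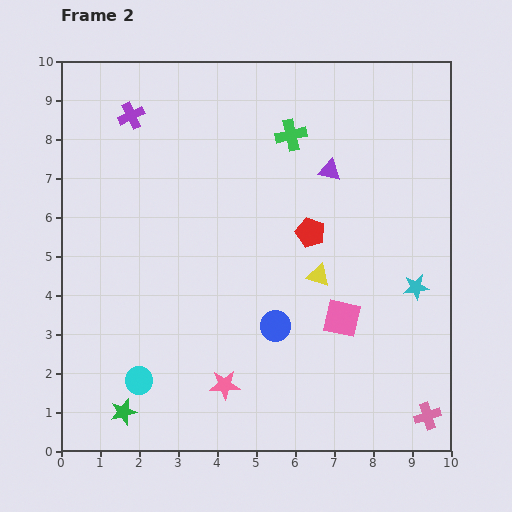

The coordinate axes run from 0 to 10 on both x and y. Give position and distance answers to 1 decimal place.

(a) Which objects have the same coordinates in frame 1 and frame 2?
none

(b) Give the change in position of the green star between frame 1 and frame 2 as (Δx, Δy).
(-3.0, -0.9)

The green star was at (4.6, 1.9) in frame 1 and (1.6, 1.0) in frame 2.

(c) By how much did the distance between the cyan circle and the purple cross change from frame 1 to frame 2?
+2.1

Distance in frame 1: 4.7. Distance in frame 2: 6.8.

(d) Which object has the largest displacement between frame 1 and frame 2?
the blue circle

(moved 3.7; next 3.2)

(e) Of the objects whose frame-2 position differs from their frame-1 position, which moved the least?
the purple triangle

(moved 0.7)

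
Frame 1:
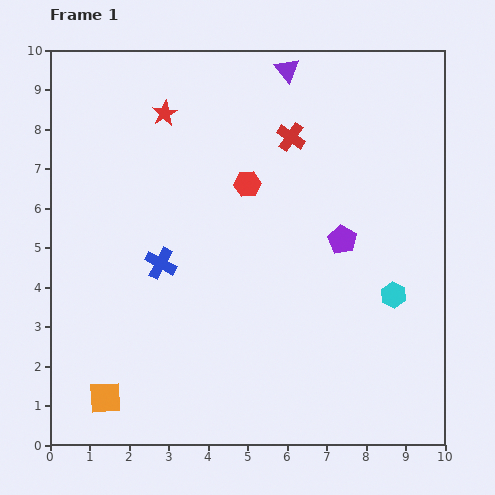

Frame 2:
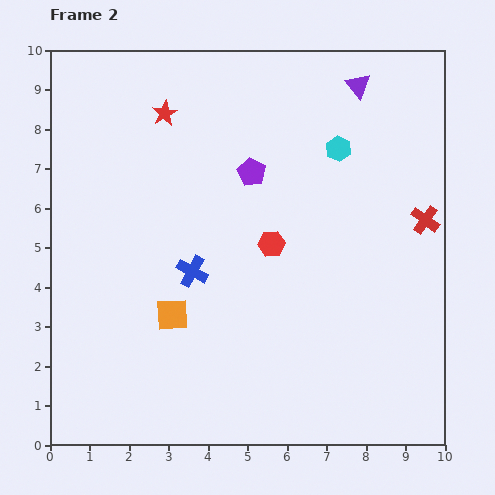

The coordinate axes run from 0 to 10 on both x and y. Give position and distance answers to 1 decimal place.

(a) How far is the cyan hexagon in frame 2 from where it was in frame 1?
4.0

The cyan hexagon moved from (8.7, 3.8) to (7.3, 7.5), a distance of √(1.4² + 3.7²) ≈ 4.0.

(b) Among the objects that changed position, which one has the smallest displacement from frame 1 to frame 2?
the blue cross

(moved 0.8)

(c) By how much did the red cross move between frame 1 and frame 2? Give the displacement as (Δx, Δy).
(3.4, -2.1)

The red cross was at (6.1, 7.8) in frame 1 and (9.5, 5.7) in frame 2.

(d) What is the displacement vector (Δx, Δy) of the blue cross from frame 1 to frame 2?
(0.8, -0.2)

The blue cross was at (2.8, 4.6) in frame 1 and (3.6, 4.4) in frame 2.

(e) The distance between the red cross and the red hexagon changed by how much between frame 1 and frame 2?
+2.3

Distance in frame 1: 1.6. Distance in frame 2: 3.9.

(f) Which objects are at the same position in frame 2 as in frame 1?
the red star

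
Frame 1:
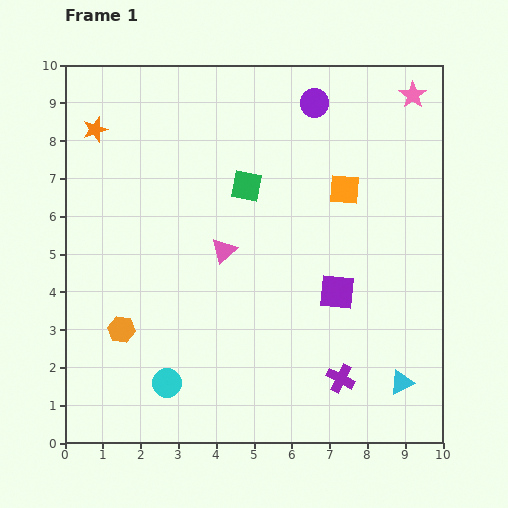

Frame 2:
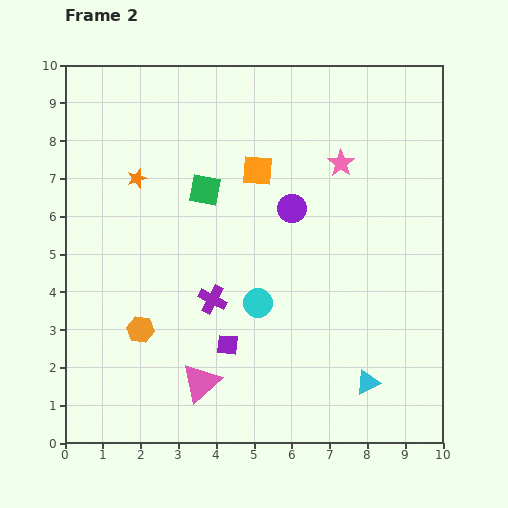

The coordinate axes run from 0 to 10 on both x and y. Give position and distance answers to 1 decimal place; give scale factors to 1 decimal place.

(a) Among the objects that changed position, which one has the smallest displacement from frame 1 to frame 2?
the orange hexagon

(moved 0.5)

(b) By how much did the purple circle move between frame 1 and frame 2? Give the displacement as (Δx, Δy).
(-0.6, -2.8)

The purple circle was at (6.6, 9.0) in frame 1 and (6.0, 6.2) in frame 2.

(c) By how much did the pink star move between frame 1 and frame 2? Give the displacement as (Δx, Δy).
(-1.9, -1.8)

The pink star was at (9.2, 9.2) in frame 1 and (7.3, 7.4) in frame 2.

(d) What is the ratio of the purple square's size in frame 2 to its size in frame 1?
0.6×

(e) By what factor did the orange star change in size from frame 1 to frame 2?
0.8×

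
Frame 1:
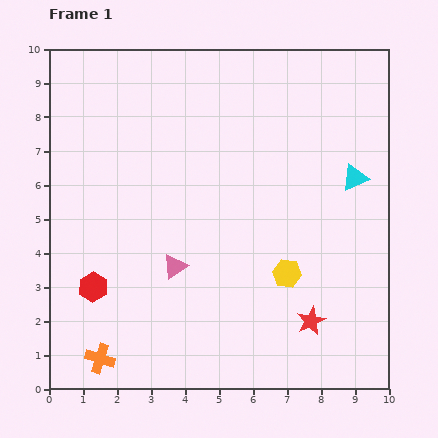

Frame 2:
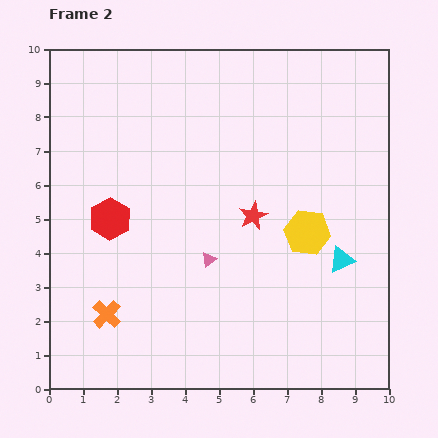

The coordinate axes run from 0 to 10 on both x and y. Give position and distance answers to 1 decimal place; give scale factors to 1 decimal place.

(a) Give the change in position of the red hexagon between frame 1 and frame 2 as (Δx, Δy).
(0.5, 2.0)

The red hexagon was at (1.3, 3.0) in frame 1 and (1.8, 5.0) in frame 2.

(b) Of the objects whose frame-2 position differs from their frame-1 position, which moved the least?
the pink triangle

(moved 1.0)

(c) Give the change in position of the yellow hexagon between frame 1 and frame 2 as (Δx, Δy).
(0.6, 1.2)

The yellow hexagon was at (7.0, 3.4) in frame 1 and (7.6, 4.6) in frame 2.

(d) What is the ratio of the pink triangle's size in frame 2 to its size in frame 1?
0.6×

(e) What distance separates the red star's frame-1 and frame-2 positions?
3.5

The red star moved from (7.7, 2.0) to (6.0, 5.1), a distance of √(1.7² + 3.1²) ≈ 3.5.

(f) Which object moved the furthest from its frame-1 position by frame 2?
the red star

(moved 3.5; next 2.4)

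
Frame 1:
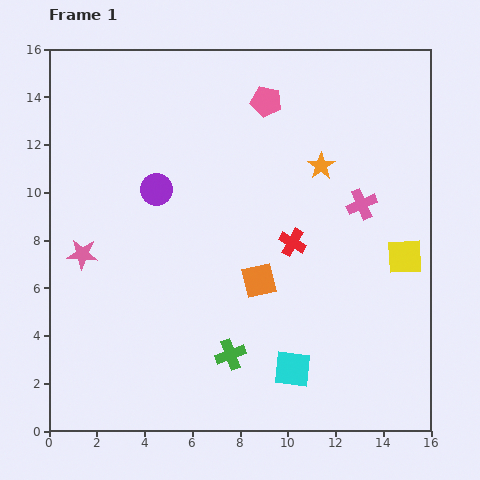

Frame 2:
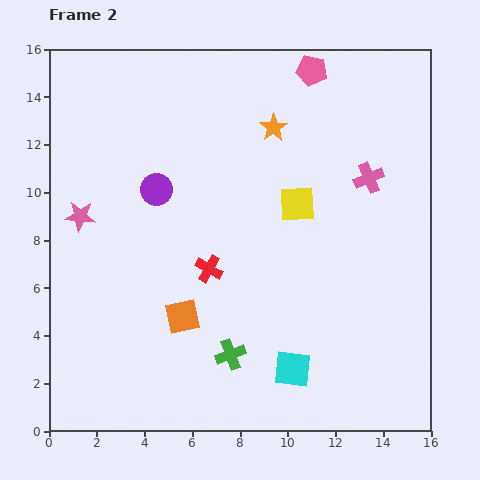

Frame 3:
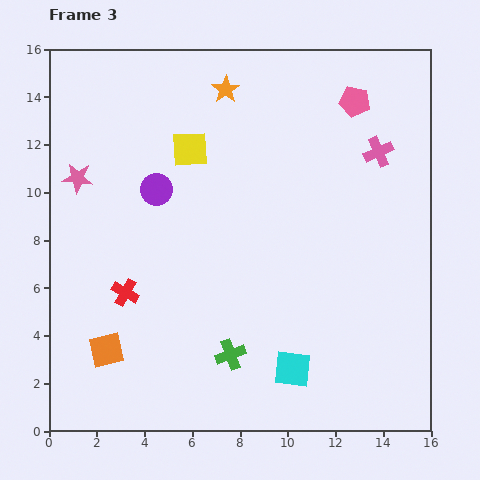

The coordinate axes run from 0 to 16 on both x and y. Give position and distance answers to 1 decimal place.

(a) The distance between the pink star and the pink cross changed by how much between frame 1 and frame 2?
+0.3

Distance in frame 1: 11.9. Distance in frame 2: 12.2.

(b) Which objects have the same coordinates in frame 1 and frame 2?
the purple circle, the green cross, the cyan square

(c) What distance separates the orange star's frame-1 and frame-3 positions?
5.1

The orange star moved from (11.4, 11.1) to (7.4, 14.3), a distance of √(4.0² + 3.2²) ≈ 5.1.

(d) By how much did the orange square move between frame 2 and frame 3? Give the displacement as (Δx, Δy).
(-3.2, -1.4)

The orange square was at (5.6, 4.8) in frame 2 and (2.4, 3.4) in frame 3.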